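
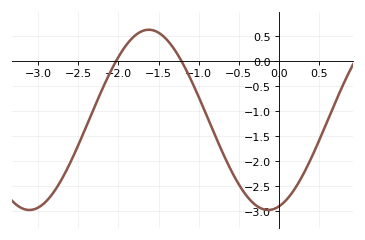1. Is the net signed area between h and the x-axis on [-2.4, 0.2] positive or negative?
negative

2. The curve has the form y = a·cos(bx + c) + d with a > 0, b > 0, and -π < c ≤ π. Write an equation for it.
y = 1.8cos(2.1x - 2.9) - 1.17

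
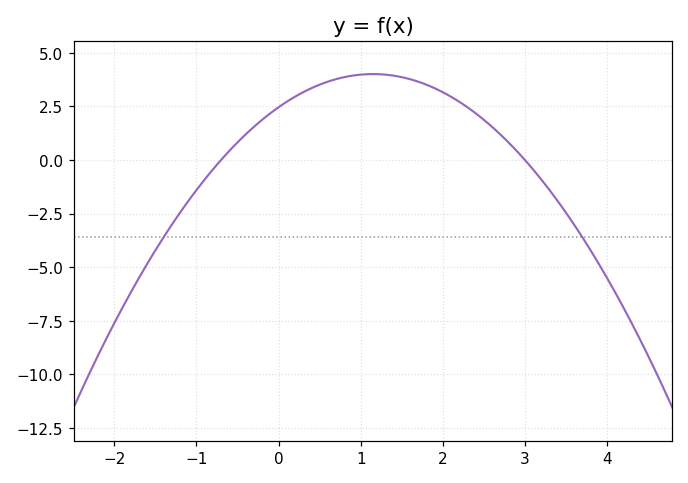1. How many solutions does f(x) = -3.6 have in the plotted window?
2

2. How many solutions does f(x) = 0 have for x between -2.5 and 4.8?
2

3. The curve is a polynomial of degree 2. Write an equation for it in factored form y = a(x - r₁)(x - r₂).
y = -1.17(x + 0.7)(x - 3)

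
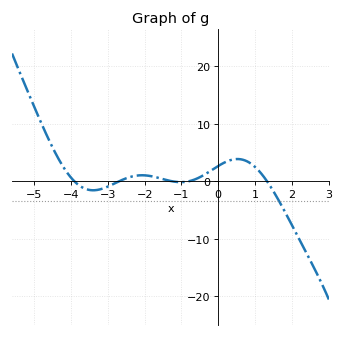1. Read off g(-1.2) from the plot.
-0.074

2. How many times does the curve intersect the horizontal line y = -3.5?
1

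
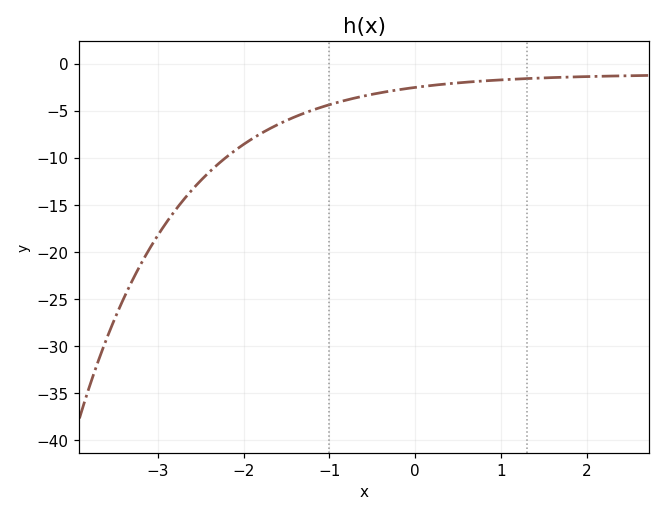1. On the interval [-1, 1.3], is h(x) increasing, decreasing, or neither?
increasing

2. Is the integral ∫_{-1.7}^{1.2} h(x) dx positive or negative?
negative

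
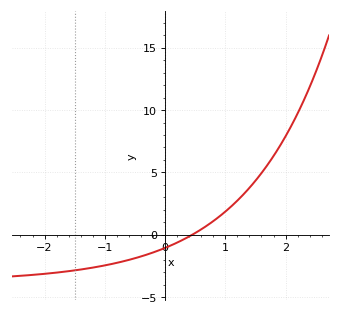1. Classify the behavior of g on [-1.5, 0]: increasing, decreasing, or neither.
increasing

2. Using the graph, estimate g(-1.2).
-2.5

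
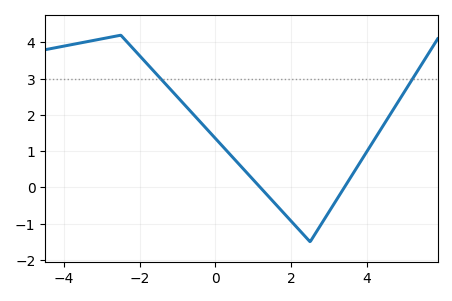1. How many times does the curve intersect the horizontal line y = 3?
2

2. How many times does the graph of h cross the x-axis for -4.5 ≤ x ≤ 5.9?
2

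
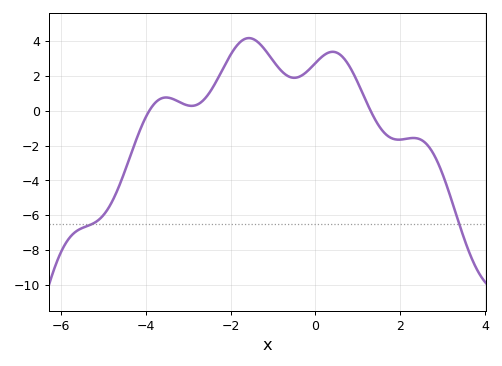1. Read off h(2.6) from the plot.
-1.86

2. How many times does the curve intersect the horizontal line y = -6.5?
2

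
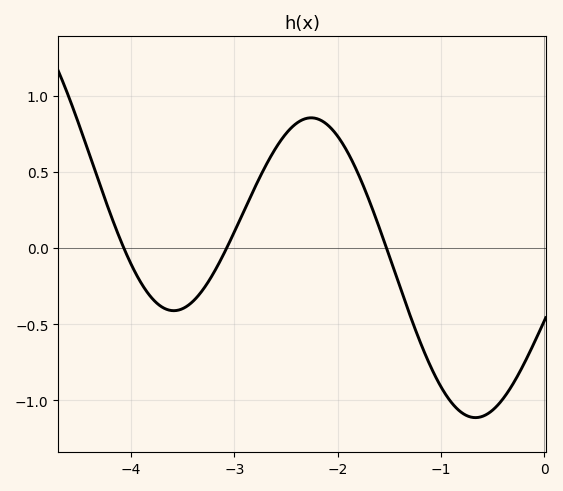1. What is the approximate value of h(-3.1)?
-0.034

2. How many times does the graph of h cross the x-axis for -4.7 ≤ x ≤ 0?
3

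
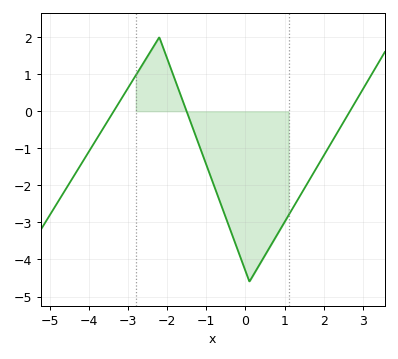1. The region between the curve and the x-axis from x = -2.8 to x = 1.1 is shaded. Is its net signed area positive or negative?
negative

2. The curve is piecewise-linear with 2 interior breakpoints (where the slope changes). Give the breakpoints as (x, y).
(-2.2, 2); (0.1, -4.6)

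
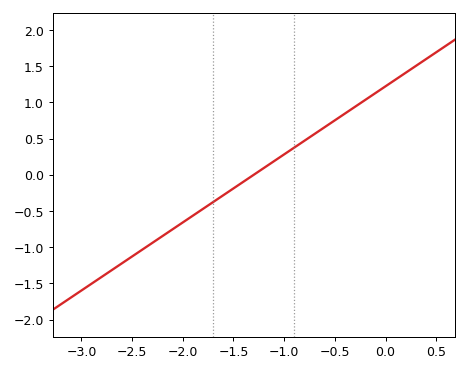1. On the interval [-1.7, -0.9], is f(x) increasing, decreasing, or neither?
increasing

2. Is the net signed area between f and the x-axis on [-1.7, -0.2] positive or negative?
positive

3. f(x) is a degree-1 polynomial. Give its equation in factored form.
y = 0.94(x + 1.3)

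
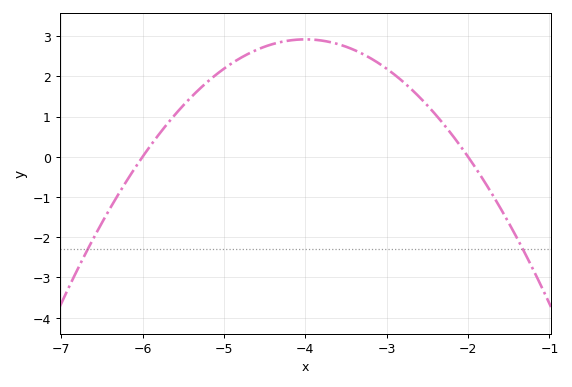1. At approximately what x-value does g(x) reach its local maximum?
-4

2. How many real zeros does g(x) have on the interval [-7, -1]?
2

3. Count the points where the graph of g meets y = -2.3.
2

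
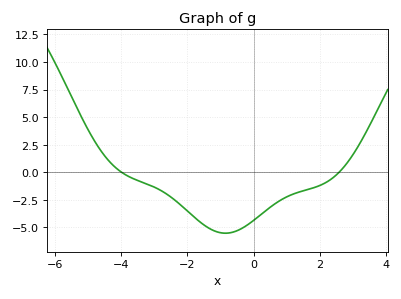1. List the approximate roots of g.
-4, 2.6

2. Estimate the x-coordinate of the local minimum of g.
-0.8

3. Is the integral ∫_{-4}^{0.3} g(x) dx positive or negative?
negative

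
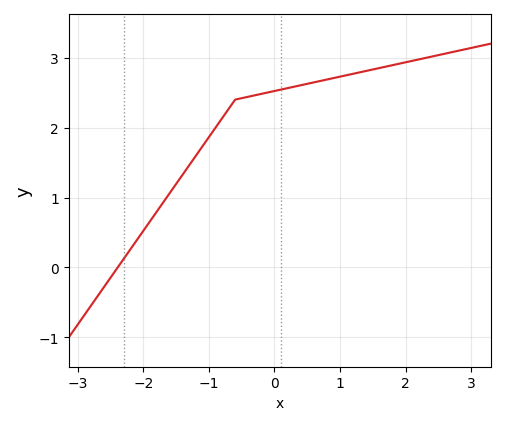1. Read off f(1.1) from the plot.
2.7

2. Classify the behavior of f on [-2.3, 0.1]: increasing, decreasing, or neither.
increasing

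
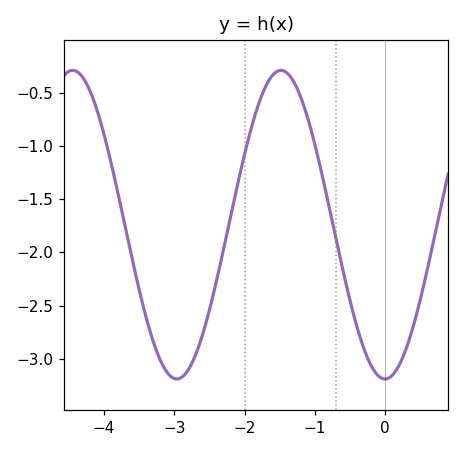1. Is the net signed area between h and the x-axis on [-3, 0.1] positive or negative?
negative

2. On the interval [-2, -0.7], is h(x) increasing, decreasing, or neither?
neither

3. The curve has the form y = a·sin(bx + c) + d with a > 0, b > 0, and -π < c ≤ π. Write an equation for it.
y = 1.45sin(2.12x - 1.57) - 1.74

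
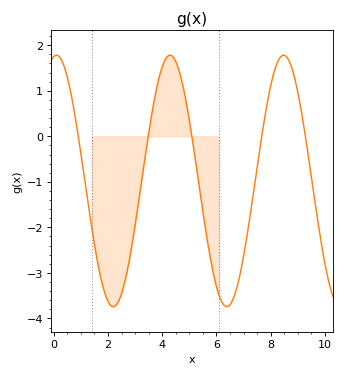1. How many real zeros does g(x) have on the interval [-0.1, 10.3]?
5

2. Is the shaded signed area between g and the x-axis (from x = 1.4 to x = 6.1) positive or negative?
negative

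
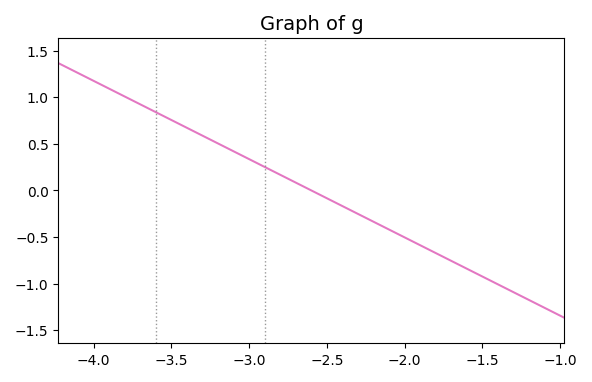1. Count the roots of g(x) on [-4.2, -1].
1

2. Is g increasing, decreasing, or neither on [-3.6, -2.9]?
decreasing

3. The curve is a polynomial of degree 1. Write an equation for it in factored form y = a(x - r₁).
y = -0.84(x + 2.6)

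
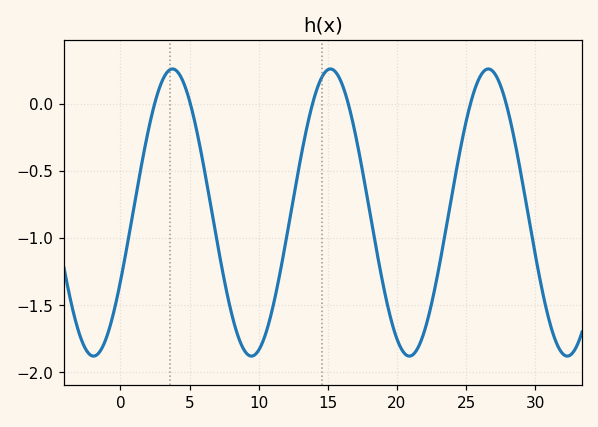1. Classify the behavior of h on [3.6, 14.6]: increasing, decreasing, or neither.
neither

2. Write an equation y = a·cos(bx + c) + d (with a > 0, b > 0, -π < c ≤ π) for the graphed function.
y = 1.07cos(0.55x - 2.1) - 0.81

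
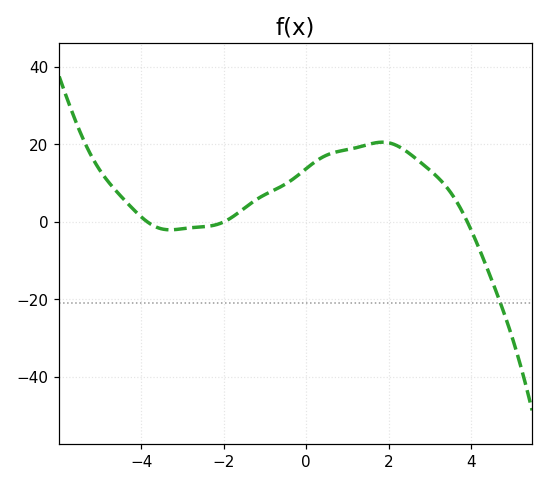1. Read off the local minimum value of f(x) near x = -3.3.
-2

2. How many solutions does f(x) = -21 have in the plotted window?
1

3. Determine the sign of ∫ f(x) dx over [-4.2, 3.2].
positive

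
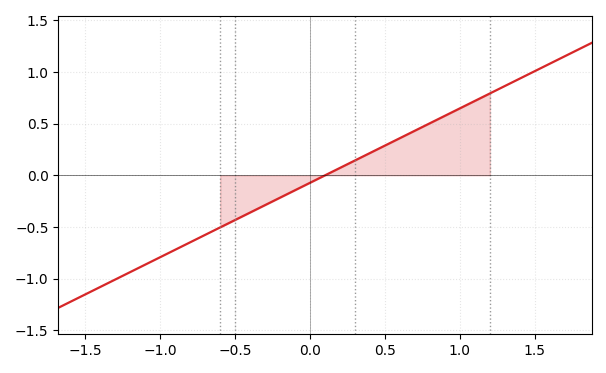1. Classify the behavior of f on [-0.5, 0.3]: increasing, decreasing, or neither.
increasing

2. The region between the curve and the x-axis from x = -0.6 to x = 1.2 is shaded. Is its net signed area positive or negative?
positive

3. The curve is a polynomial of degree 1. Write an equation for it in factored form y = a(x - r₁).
y = 0.72(x - 0.1)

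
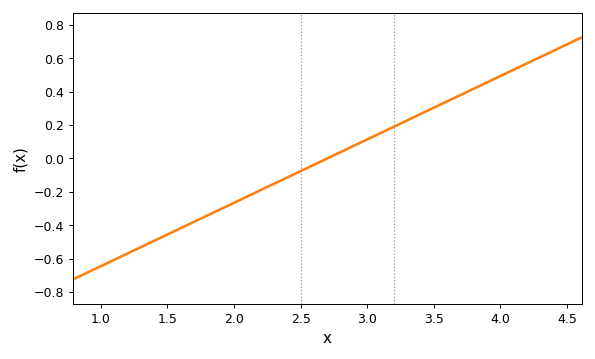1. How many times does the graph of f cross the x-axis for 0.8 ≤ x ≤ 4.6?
1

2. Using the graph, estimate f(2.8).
0.038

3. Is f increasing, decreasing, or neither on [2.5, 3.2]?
increasing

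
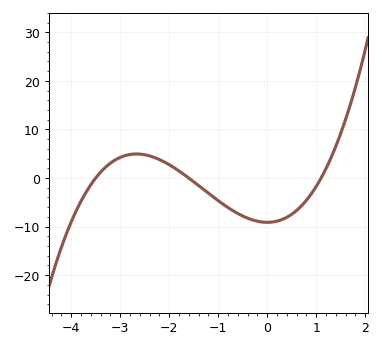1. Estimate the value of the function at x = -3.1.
4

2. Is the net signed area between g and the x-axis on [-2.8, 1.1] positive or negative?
negative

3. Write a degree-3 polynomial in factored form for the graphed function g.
y = 1.48(x + 3.5)(x + 1.6)(x - 1.1)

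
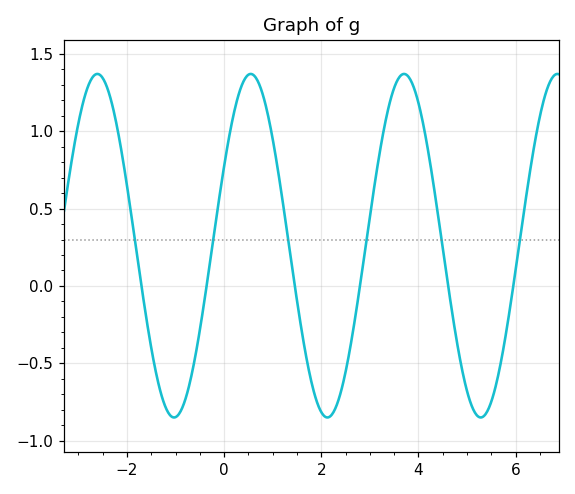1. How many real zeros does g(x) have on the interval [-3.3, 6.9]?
6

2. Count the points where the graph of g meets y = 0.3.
6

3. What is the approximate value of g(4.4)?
0.45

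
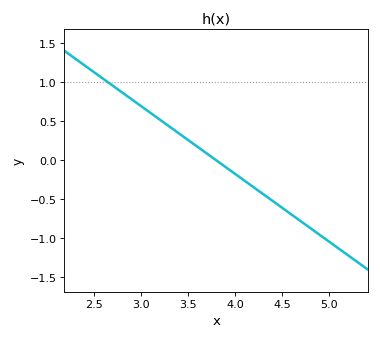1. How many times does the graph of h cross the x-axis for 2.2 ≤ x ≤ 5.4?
1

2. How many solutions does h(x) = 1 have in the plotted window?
1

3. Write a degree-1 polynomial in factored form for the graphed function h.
y = -0.87(x - 3.8)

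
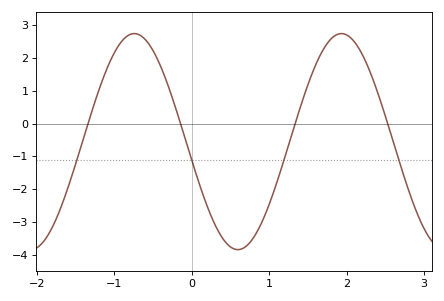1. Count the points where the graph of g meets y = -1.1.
4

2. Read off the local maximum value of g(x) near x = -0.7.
2.74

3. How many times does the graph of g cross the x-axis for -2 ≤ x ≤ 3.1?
4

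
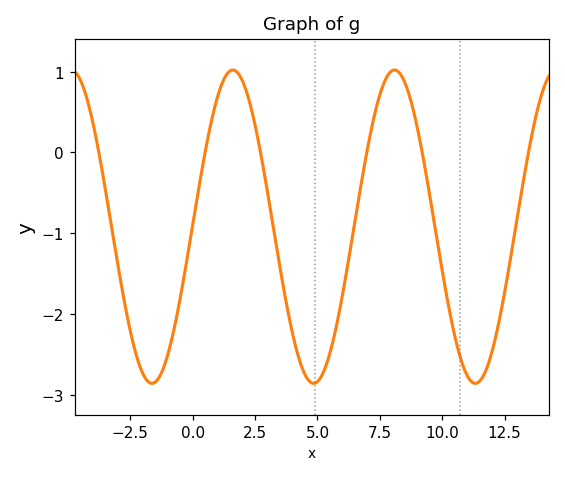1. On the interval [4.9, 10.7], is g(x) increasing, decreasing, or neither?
neither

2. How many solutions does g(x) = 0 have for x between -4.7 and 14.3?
6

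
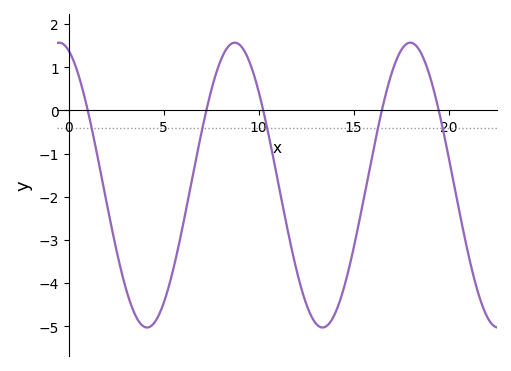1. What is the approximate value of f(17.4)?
1.32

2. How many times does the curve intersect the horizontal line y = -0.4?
5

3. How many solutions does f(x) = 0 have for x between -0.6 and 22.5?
5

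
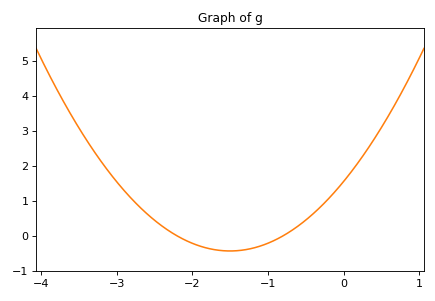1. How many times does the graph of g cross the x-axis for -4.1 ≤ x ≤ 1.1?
2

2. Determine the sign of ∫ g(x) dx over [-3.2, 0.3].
positive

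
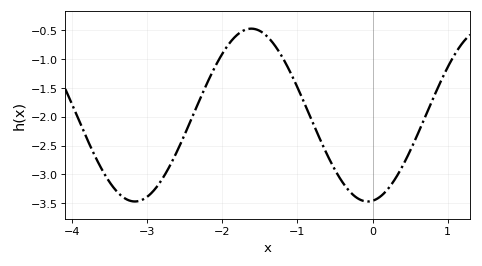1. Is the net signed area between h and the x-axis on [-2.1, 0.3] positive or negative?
negative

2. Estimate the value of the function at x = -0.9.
-1.78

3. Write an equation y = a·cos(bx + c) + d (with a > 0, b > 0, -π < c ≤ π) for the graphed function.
y = 1.5cos(2.03x - 3.01) - 1.97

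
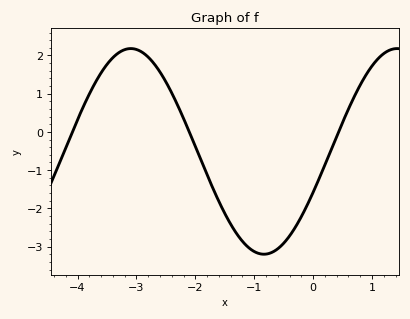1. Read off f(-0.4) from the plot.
-2.72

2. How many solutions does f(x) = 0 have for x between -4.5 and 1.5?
3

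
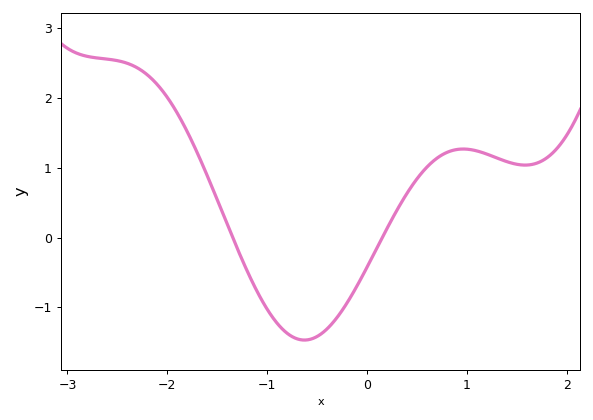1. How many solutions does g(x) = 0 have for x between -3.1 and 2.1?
2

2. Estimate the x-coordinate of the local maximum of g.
0.962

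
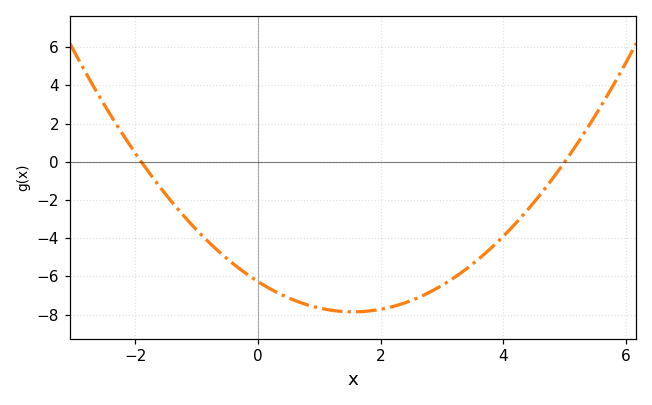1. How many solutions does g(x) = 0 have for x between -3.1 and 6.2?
2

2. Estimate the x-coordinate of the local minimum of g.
1.55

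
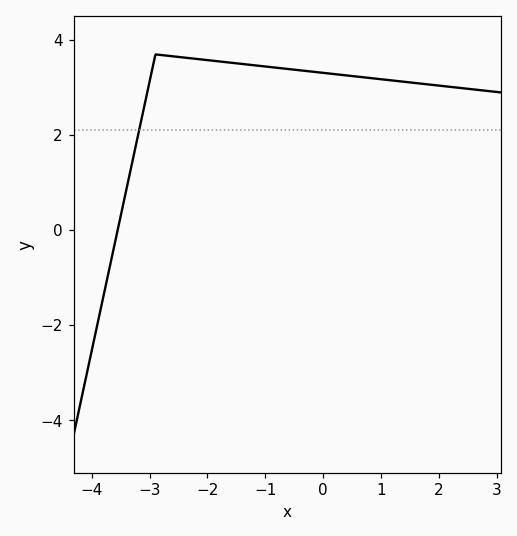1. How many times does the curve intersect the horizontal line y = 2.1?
1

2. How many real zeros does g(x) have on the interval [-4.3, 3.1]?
1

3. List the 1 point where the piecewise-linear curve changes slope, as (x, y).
(-2.9, 3.7)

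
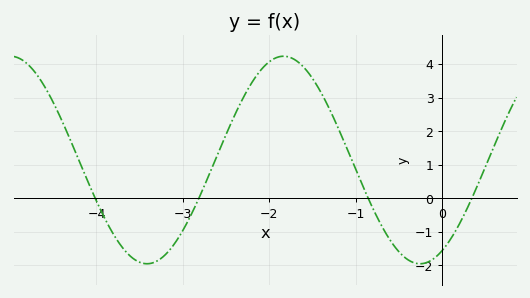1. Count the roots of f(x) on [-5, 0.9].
4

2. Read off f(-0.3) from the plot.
-1.9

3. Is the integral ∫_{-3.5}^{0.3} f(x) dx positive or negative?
positive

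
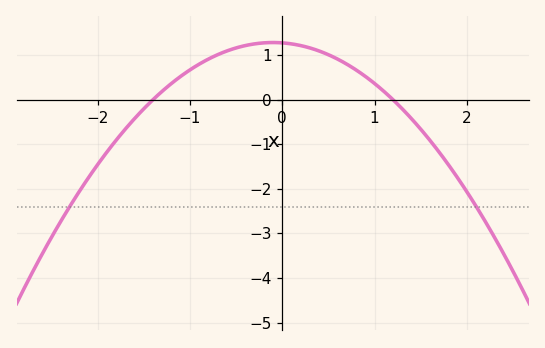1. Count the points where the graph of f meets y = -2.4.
2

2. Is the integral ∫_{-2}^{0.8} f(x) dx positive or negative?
positive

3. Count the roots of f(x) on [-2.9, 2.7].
2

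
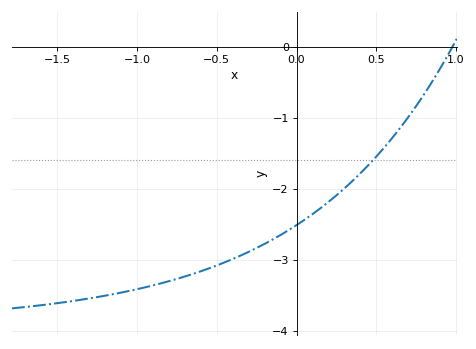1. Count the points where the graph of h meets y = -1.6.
1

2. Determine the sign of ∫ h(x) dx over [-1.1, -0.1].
negative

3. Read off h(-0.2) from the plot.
-2.77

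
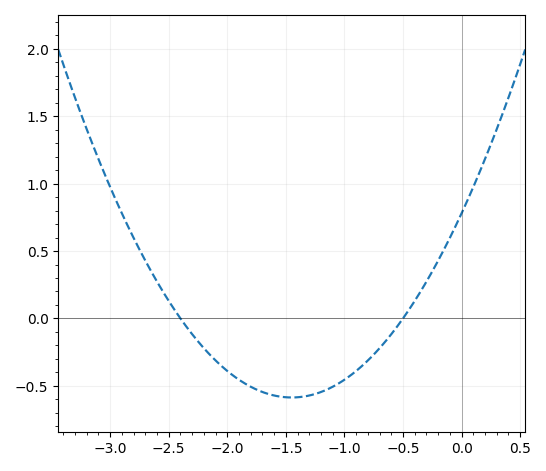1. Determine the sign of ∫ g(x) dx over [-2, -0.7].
negative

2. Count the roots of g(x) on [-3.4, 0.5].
2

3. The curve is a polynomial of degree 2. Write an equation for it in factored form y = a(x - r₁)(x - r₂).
y = 0.65(x + 2.4)(x + 0.5)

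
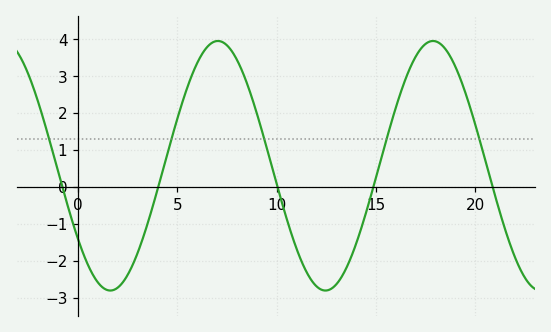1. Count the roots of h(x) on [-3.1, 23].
5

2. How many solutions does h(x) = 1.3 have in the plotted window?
5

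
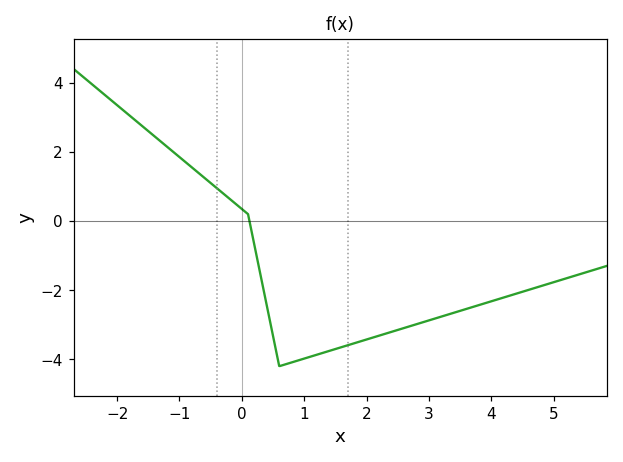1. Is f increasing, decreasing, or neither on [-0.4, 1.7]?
neither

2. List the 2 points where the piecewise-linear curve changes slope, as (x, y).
(0.1, 0.2); (0.6, -4.2)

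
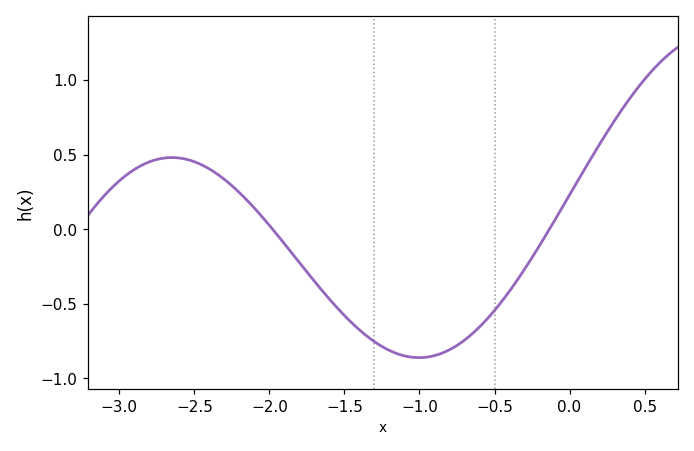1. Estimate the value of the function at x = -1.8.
-0.224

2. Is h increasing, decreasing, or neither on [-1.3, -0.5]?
neither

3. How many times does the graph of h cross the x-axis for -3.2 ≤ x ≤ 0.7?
2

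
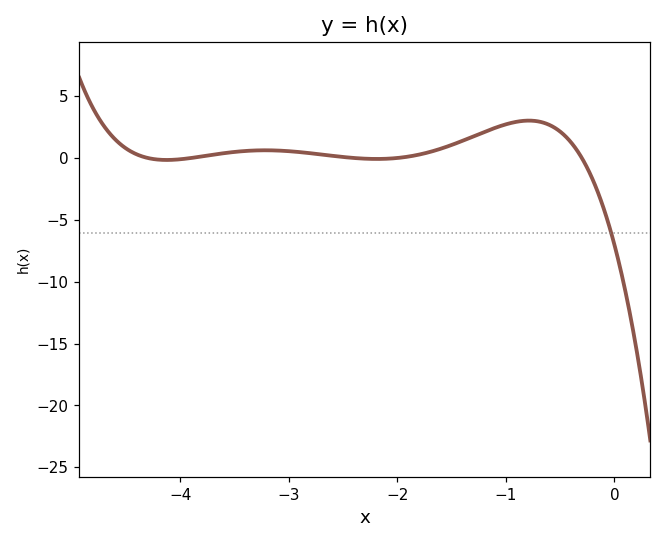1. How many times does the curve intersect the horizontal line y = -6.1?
1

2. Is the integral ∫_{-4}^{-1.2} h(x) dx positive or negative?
positive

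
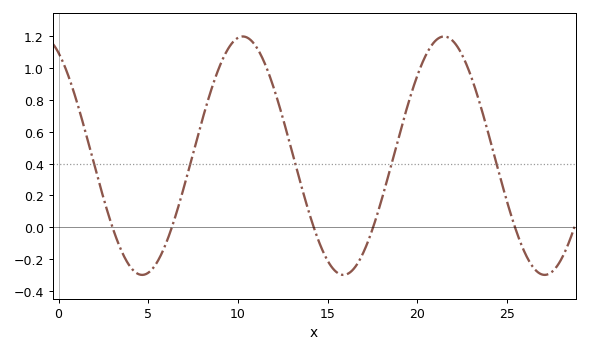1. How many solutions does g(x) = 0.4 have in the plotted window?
5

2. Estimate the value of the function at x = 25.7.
-0.08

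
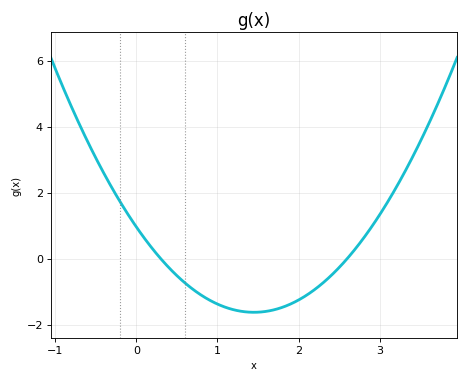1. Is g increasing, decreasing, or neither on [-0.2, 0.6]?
decreasing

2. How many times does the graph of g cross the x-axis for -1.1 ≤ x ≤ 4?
2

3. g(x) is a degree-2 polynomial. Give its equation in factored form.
y = 1.23(x - 0.3)(x - 2.6)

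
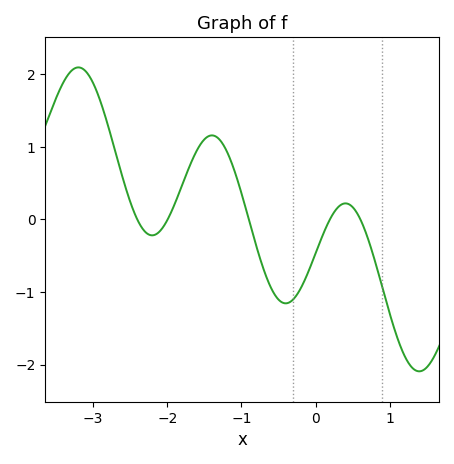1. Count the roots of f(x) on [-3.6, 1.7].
5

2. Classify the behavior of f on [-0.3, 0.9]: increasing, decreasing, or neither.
neither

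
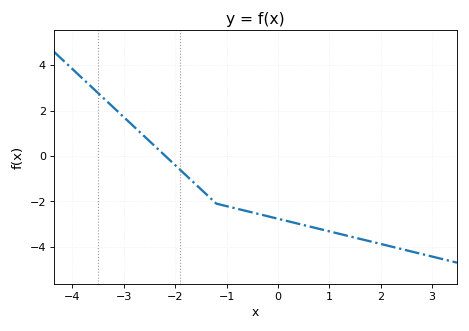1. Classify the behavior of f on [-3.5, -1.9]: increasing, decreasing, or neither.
decreasing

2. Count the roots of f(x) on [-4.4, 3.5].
1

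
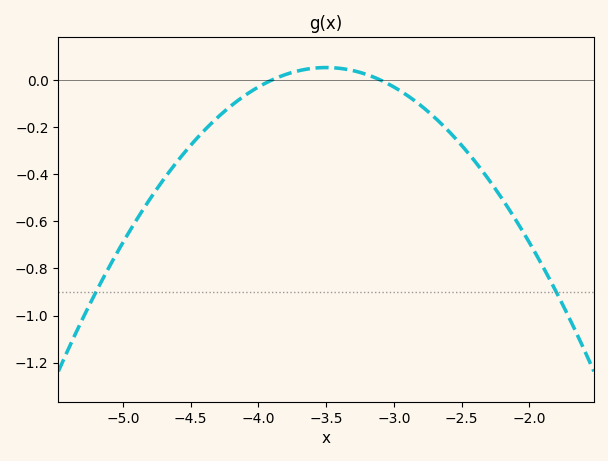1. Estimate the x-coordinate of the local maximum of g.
-3.5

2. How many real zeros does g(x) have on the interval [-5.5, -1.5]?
2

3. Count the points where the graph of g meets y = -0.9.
2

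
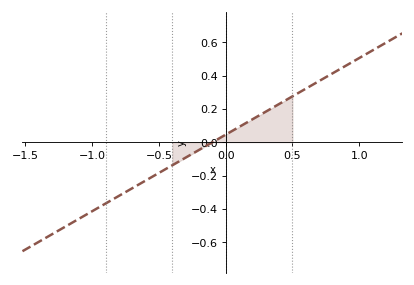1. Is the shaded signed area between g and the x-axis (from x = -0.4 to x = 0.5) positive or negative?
positive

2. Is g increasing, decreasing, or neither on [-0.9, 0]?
increasing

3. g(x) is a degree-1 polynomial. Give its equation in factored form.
y = 0.46(x + 0.1)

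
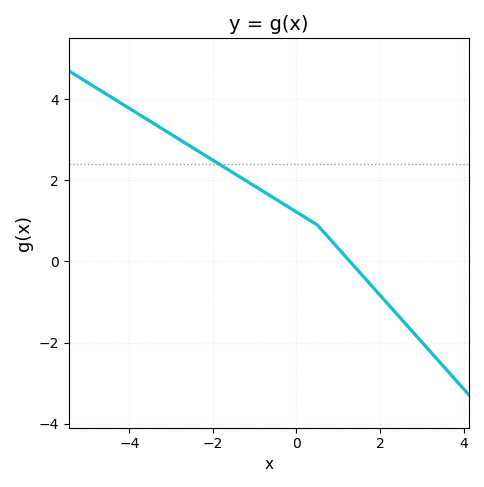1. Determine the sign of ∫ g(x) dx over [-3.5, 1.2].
positive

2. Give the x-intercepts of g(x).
1.28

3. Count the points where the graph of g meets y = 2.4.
1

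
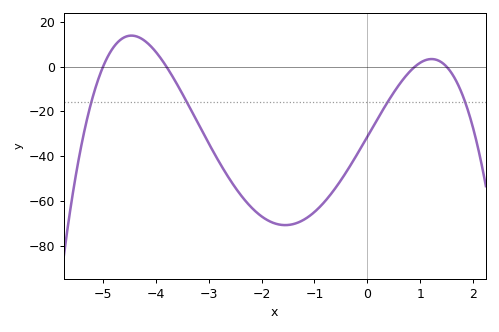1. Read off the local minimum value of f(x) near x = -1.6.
-70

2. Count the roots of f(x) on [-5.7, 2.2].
4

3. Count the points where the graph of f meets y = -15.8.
4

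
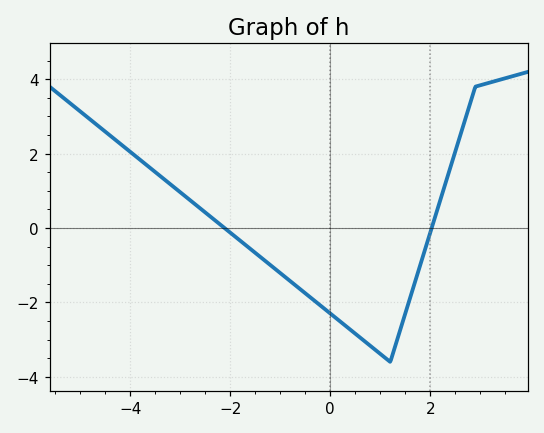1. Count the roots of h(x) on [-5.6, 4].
2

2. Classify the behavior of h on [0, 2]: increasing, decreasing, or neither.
neither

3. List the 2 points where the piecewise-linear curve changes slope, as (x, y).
(1.2, -3.6); (2.9, 3.8)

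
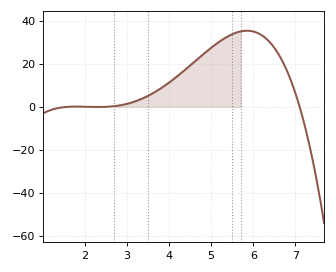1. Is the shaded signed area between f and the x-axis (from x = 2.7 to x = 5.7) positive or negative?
positive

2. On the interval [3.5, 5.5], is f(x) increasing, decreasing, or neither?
increasing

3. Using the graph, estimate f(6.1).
34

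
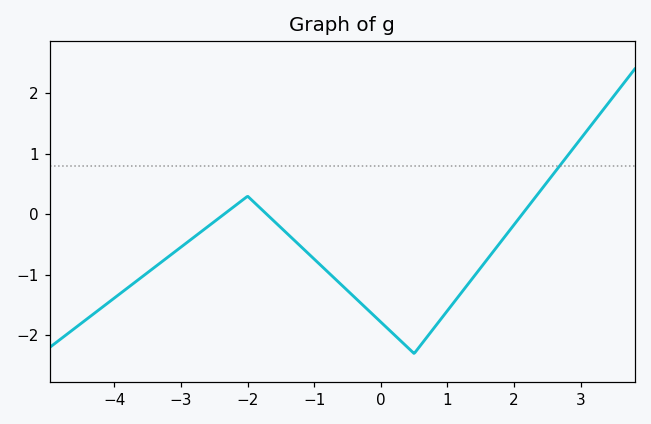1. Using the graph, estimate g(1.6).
-0.739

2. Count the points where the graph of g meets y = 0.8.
1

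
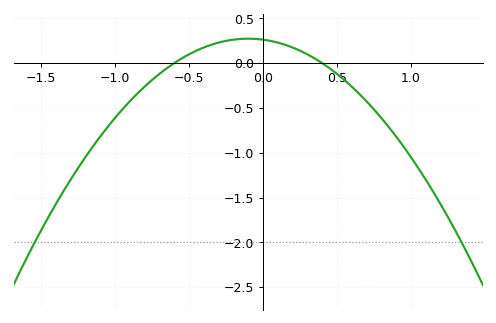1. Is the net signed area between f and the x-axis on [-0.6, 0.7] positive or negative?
positive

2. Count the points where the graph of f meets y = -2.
2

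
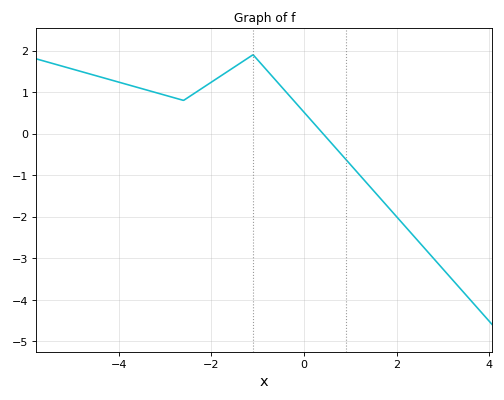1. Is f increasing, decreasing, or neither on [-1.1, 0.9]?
decreasing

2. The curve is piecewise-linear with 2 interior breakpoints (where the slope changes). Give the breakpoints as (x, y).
(-2.6, 0.8); (-1.1, 1.9)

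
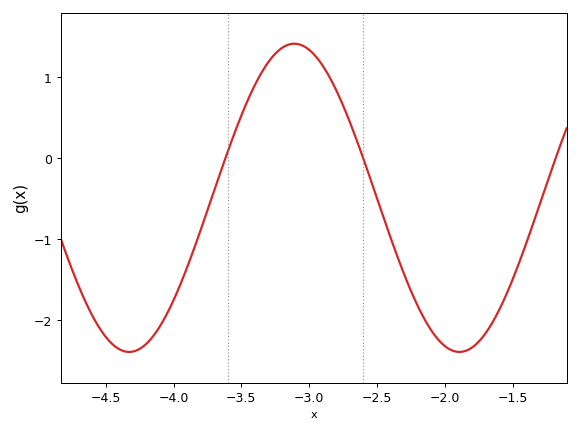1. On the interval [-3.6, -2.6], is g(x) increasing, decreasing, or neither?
neither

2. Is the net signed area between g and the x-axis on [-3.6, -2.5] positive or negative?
positive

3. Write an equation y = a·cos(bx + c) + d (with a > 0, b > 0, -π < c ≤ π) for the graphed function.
y = 1.9cos(2.58x + 1.74) - 0.49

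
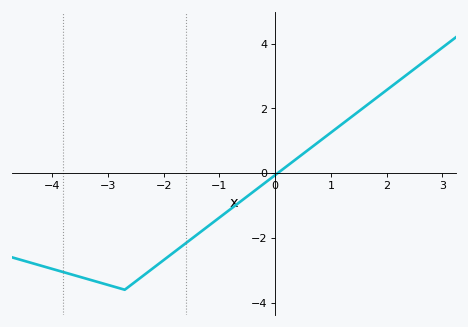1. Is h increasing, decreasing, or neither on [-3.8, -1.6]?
neither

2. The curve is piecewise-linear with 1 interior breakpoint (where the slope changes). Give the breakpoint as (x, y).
(-2.7, -3.6)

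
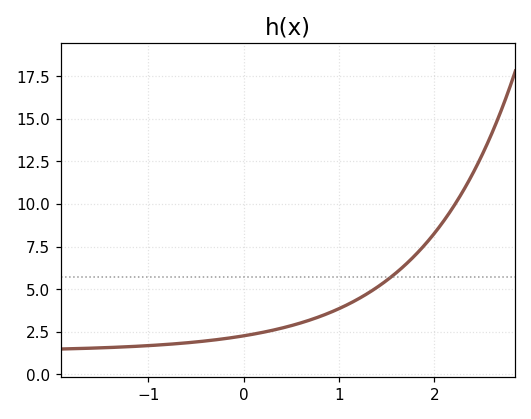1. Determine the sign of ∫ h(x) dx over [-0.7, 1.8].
positive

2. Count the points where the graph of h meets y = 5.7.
1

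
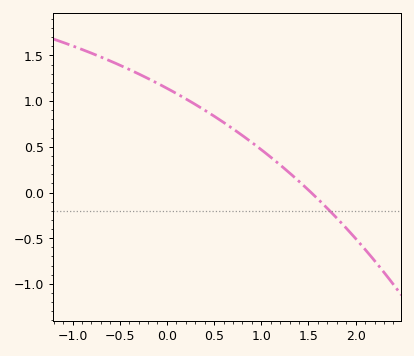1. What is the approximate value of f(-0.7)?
1.5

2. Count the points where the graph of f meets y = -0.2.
1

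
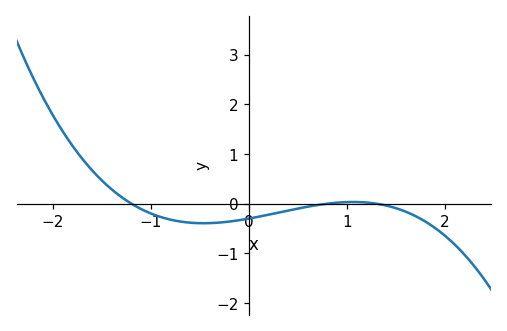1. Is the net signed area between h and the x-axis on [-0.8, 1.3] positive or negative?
negative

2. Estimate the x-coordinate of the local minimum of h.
-0.5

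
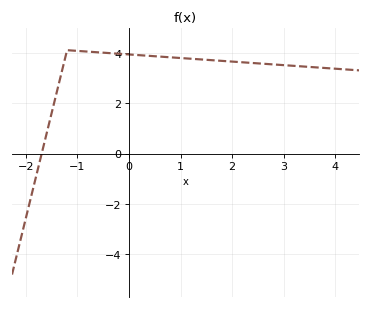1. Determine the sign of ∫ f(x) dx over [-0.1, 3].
positive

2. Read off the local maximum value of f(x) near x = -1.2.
4.1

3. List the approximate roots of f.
-1.69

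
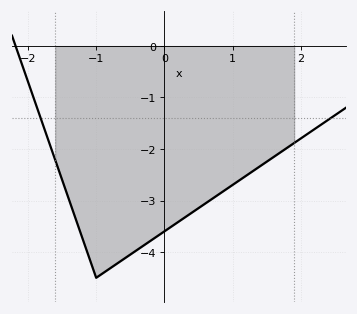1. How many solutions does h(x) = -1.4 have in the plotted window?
2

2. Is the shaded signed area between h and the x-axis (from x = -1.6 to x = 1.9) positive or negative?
negative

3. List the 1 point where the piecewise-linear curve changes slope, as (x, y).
(-1, -4.5)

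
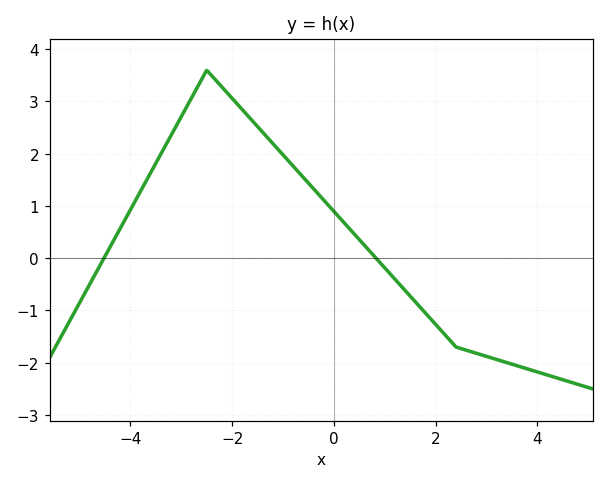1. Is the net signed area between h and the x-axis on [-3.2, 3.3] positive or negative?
positive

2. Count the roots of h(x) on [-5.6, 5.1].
2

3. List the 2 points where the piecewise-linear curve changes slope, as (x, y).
(-2.5, 3.6); (2.4, -1.7)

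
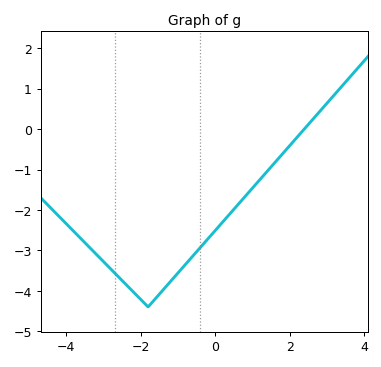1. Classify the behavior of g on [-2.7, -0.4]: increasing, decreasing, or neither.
neither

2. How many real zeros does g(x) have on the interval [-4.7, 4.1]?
1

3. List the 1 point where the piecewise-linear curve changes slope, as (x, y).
(-1.8, -4.4)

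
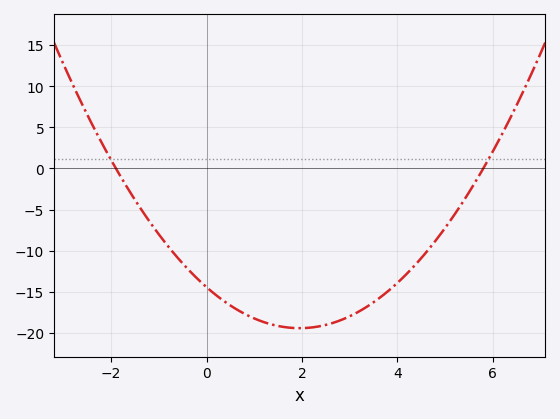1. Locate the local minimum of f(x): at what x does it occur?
1.95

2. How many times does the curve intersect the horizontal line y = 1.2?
2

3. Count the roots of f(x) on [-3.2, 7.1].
2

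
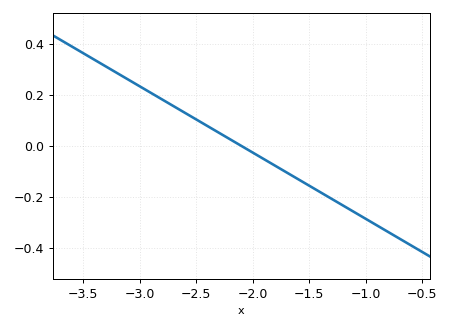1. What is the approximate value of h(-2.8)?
0.182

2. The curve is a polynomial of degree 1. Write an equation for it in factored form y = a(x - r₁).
y = -0.26(x + 2.1)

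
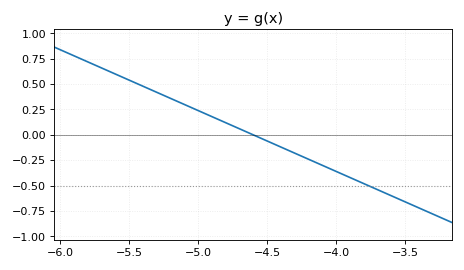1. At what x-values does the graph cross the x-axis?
-4.6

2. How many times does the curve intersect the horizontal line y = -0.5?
1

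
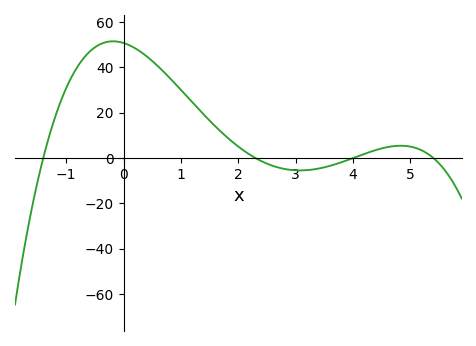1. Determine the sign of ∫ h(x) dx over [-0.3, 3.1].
positive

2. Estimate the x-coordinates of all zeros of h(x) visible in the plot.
-1.4, 2.3, 4, 5.4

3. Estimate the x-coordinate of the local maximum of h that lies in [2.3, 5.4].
4.83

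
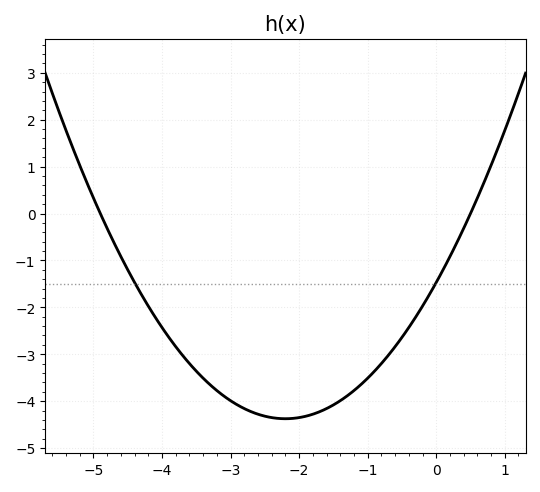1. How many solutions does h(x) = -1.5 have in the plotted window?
2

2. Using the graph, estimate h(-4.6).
-0.918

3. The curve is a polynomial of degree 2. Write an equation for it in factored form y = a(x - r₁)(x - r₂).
y = 0.6(x + 4.9)(x - 0.5)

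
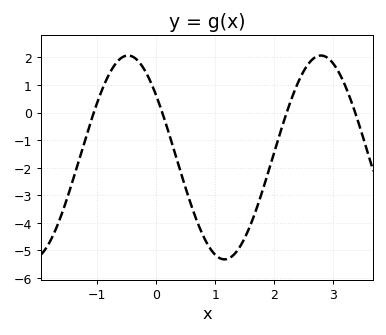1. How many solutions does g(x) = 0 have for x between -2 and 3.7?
4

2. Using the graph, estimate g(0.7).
-4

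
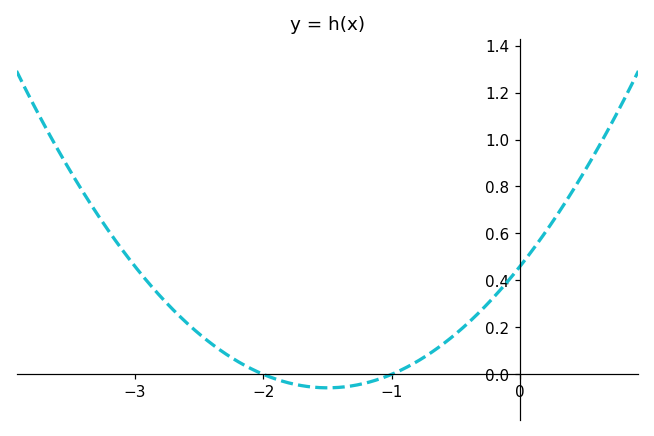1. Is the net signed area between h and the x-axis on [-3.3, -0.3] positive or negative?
positive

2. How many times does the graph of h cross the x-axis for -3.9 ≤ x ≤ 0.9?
2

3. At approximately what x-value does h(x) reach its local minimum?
-1.5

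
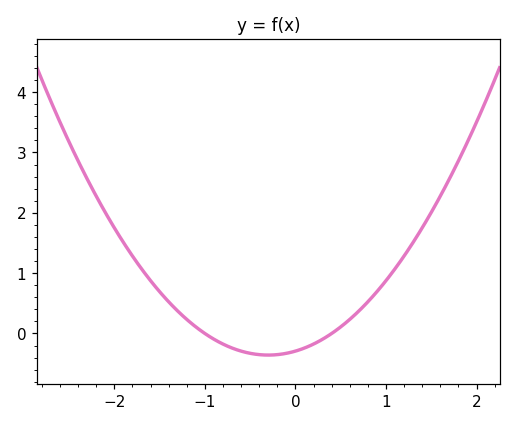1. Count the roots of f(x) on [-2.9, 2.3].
2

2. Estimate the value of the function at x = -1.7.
1.07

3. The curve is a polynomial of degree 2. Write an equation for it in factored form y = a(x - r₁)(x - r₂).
y = 0.73(x + 1)(x - 0.4)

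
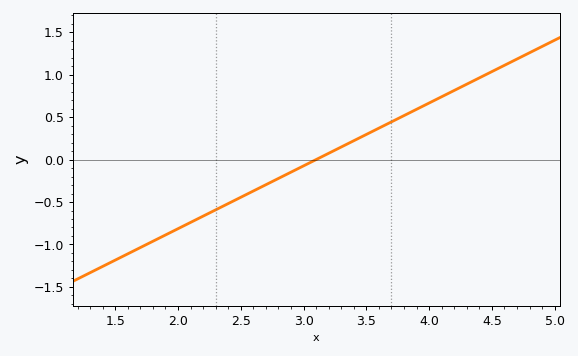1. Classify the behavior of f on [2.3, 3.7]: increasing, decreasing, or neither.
increasing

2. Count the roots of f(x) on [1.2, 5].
1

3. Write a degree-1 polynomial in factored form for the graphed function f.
y = 0.74(x - 3.1)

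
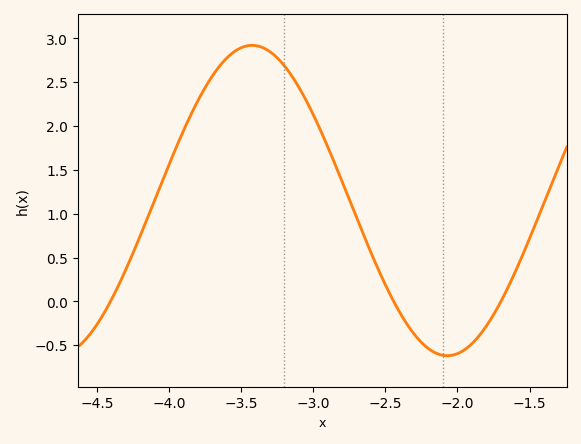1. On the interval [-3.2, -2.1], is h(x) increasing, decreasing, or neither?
decreasing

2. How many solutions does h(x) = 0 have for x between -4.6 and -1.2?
3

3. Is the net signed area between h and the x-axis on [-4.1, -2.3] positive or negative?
positive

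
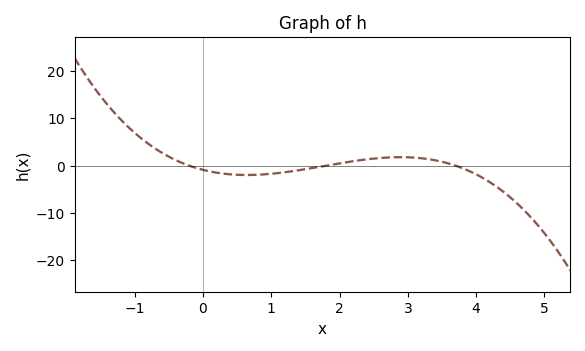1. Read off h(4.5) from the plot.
-6.7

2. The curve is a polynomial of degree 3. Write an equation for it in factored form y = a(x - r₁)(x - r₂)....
y = -0.66(x + 0.2)(x - 1.8)(x - 3.7)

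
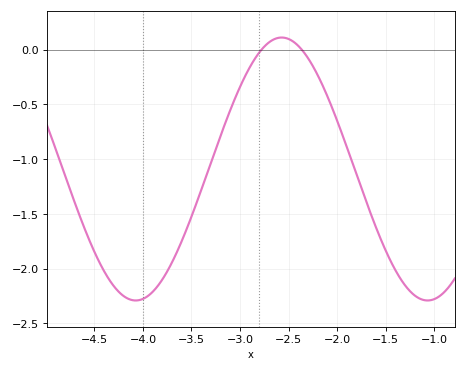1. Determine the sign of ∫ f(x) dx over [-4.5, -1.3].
negative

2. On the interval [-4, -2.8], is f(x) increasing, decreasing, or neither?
increasing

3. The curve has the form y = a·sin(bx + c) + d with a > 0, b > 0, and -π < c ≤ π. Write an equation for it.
y = 1.2sin(2.1x + 0.66) - 1.09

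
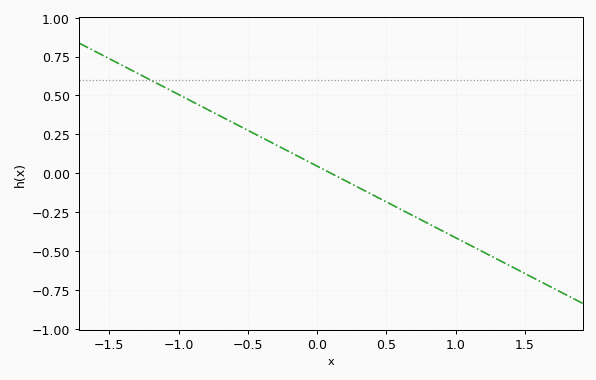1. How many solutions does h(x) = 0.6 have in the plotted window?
1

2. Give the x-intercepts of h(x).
0.1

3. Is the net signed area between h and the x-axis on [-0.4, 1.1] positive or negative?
negative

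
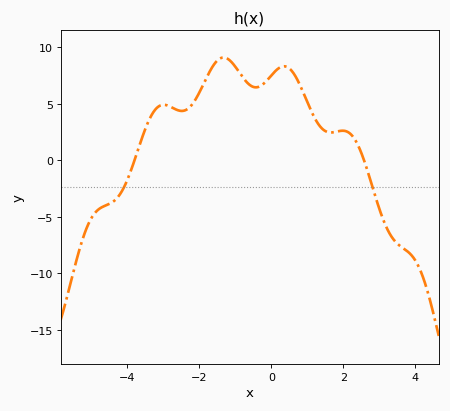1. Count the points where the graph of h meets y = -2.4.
2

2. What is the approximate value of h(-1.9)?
6.63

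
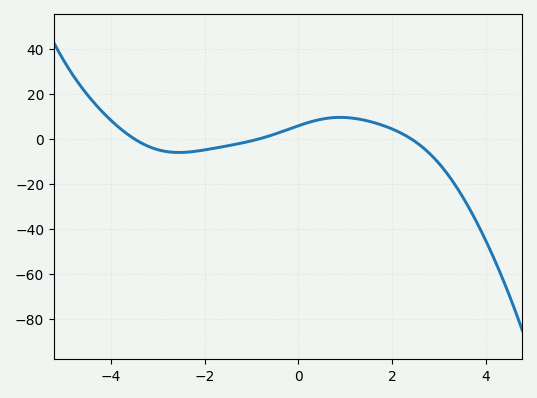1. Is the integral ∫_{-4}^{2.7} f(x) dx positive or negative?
positive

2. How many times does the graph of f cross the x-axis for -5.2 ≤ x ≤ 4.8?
3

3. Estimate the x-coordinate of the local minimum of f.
-2.6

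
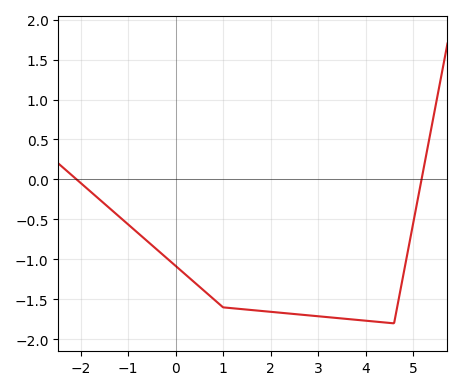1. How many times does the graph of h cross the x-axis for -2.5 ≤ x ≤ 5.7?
2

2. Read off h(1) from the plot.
-1.6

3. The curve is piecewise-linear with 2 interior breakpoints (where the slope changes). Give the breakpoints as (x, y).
(1, -1.6); (4.6, -1.8)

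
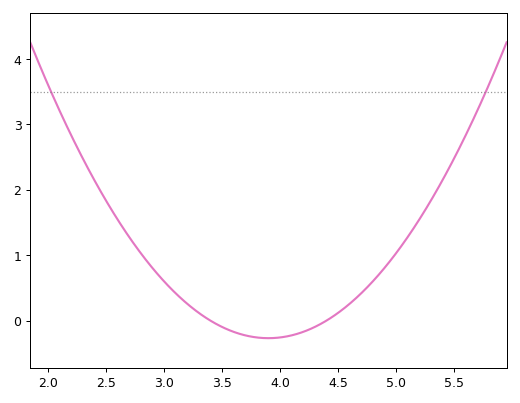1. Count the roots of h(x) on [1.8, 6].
2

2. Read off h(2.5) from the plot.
1.8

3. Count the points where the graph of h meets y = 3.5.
2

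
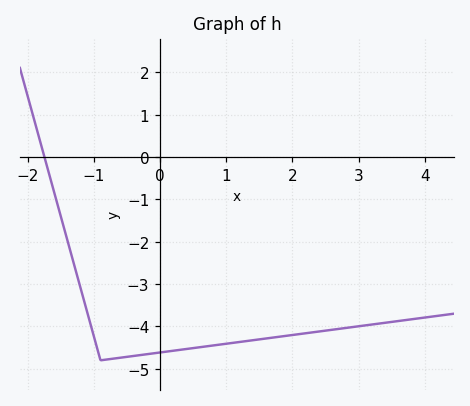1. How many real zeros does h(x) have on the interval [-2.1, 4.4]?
1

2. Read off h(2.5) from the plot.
-4.1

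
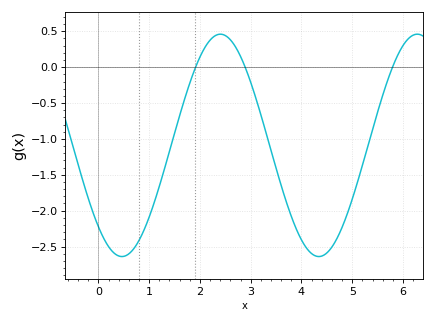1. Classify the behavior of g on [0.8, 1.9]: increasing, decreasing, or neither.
increasing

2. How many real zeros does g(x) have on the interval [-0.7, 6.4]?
3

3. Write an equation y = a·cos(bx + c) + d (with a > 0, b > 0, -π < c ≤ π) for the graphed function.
y = 1.55cos(1.6x + 2.4) - 1.09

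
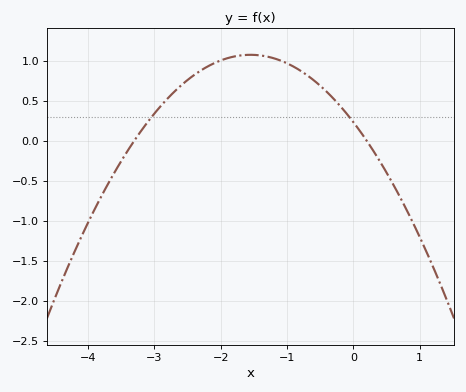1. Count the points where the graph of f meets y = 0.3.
2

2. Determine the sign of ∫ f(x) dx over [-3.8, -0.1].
positive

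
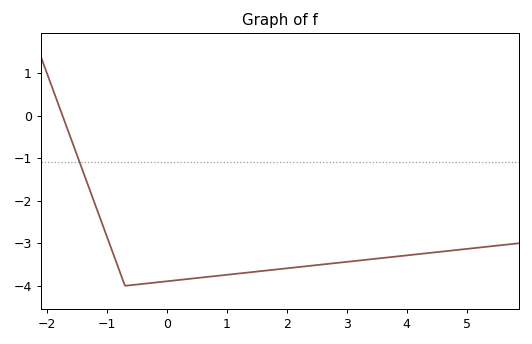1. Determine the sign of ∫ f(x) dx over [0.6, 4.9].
negative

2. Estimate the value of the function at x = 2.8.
-3.47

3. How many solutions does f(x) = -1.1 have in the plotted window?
1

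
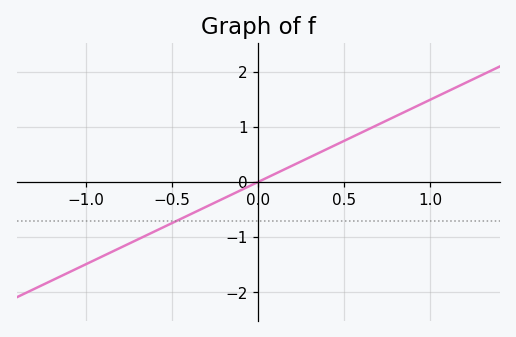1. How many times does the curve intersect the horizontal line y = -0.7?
1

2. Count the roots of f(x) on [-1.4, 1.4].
1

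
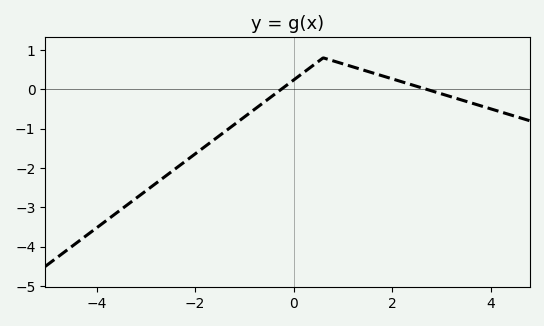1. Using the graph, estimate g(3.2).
-0.2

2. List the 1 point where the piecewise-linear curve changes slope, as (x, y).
(0.6, 0.8)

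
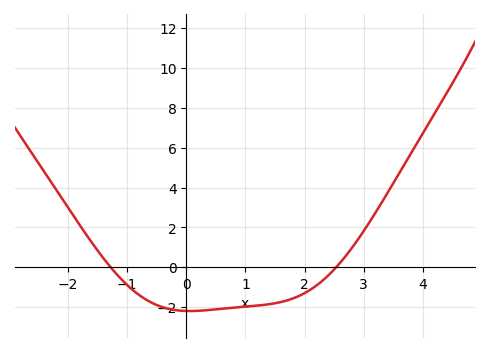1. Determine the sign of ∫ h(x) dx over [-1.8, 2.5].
negative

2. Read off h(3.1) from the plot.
2.28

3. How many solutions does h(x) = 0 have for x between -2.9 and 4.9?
2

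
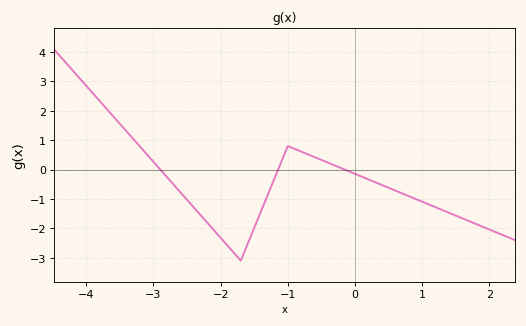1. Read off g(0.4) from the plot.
-0.526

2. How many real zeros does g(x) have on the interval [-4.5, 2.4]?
3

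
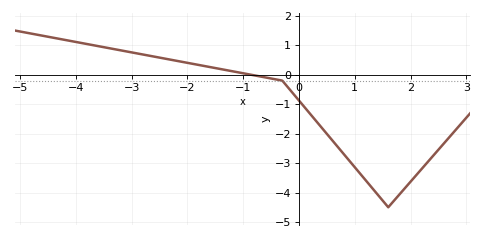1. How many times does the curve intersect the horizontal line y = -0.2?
1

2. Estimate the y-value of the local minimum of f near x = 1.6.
-4.5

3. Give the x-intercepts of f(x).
-0.8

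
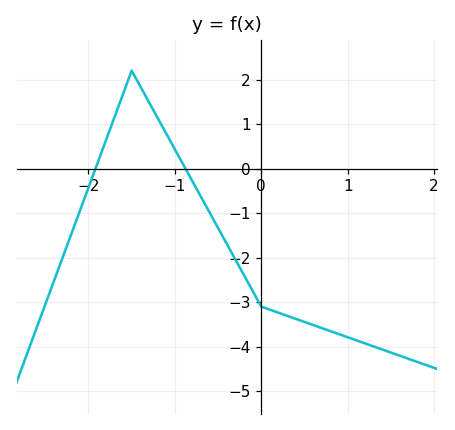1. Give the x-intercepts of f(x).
-1.92, -0.877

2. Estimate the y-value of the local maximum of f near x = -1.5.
2.2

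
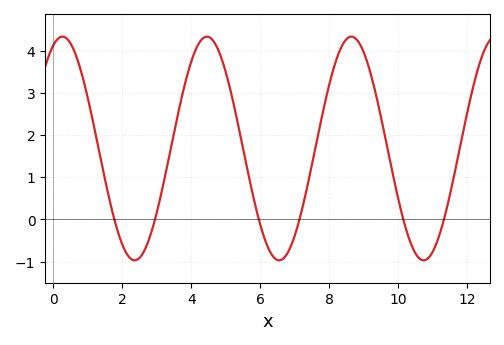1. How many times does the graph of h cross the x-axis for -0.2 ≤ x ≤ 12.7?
6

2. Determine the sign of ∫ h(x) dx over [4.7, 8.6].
positive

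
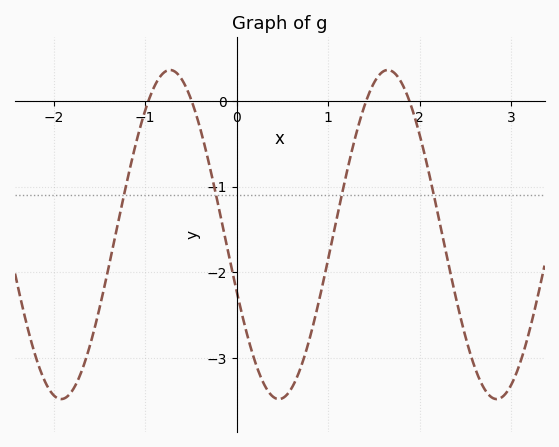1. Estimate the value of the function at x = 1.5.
0.2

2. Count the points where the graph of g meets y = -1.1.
4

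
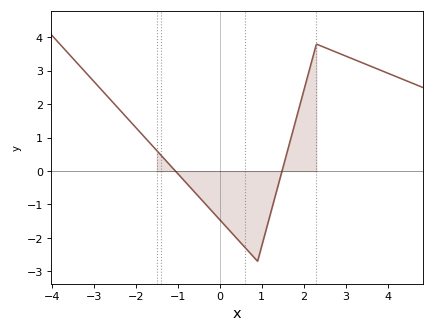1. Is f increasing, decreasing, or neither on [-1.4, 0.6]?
decreasing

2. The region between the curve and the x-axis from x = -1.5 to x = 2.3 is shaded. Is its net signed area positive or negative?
negative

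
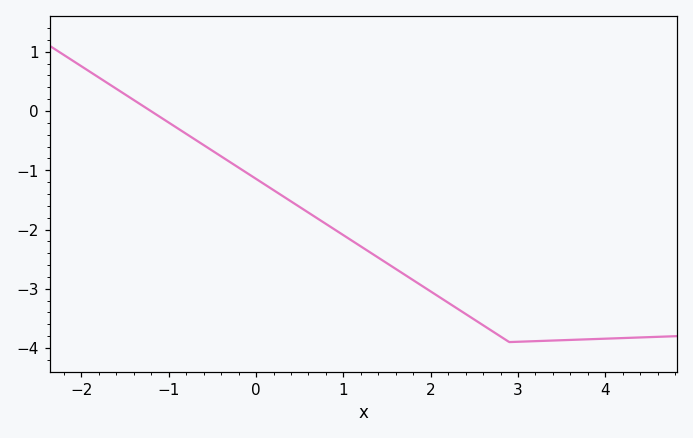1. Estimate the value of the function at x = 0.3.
-1.43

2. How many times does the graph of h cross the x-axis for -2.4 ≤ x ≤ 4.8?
1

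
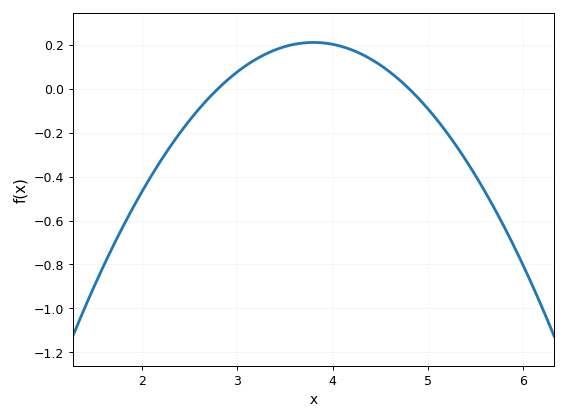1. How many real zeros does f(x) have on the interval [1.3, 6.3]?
2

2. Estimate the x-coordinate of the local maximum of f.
3.8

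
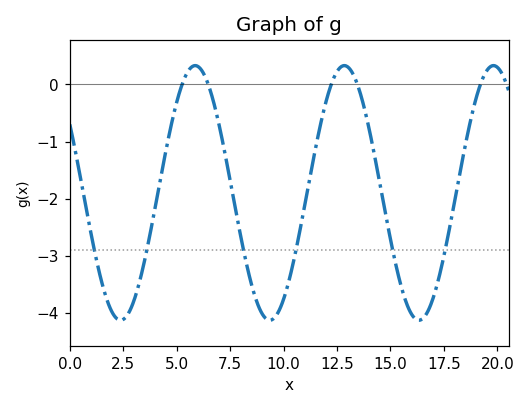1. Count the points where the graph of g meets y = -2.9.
6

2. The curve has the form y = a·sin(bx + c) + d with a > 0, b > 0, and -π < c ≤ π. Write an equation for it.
y = 2.23sin(0.9x + 2.58) - 1.9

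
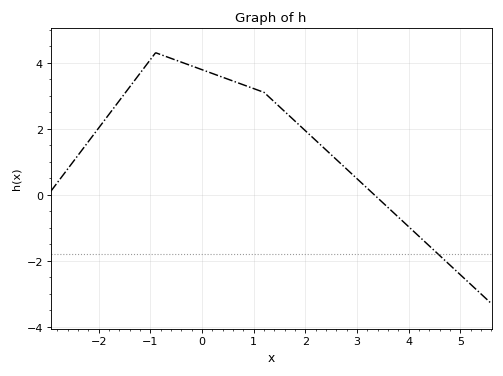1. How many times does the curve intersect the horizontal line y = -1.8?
1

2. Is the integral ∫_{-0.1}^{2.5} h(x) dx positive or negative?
positive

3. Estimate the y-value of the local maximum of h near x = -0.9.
4.2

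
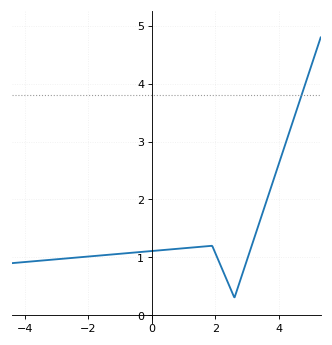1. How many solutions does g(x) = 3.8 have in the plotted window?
1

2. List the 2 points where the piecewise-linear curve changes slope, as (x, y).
(1.9, 1.2); (2.6, 0.3)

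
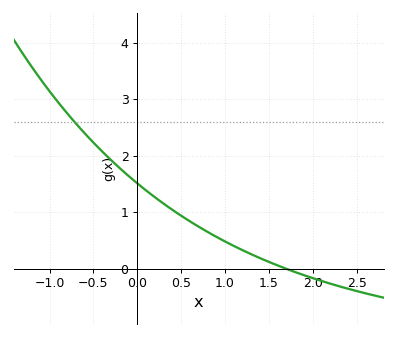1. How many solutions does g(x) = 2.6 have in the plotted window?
1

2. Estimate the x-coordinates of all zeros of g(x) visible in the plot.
1.7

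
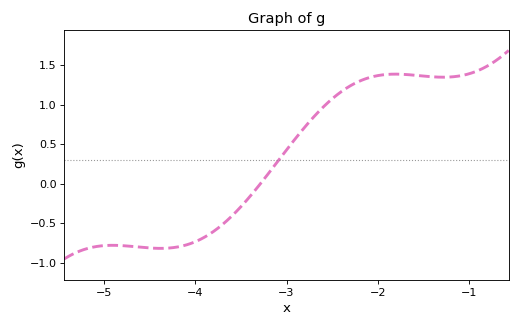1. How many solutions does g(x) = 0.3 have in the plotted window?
1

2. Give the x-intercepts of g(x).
-3.3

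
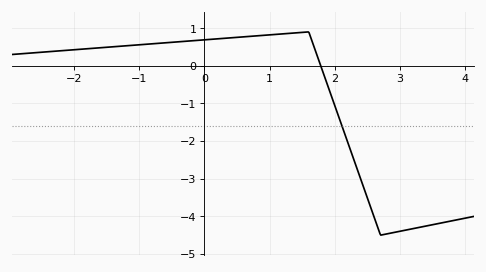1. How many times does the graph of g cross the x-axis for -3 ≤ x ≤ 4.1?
1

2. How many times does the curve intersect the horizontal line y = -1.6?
1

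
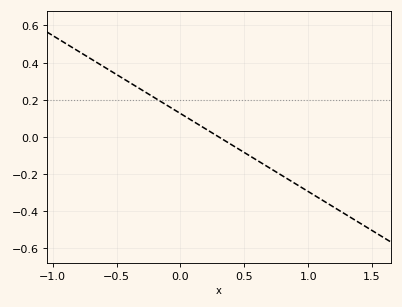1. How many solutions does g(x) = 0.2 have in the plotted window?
1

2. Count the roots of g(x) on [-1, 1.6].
1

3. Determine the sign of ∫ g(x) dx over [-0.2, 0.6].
positive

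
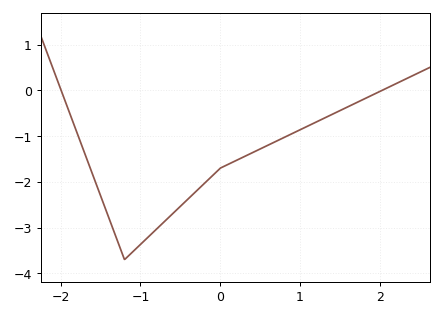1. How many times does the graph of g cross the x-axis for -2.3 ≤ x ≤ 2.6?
2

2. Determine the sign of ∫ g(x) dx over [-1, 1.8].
negative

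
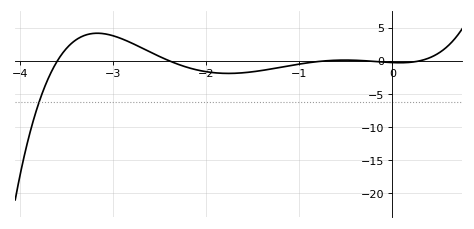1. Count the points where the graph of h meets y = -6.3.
1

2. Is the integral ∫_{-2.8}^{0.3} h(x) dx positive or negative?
negative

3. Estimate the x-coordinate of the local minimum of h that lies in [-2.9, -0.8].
-1.76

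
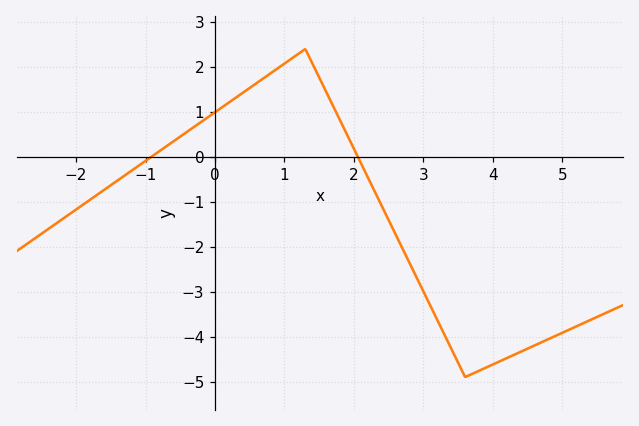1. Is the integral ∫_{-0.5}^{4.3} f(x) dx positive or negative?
negative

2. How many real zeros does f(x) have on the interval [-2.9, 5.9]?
2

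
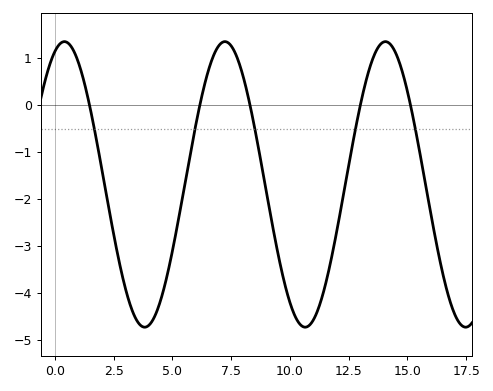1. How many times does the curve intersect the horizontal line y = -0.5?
5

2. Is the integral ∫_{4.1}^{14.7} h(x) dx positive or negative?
negative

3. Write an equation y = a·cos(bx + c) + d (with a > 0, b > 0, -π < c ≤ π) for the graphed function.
y = 3.04cos(0.92x - 0.37) - 1.69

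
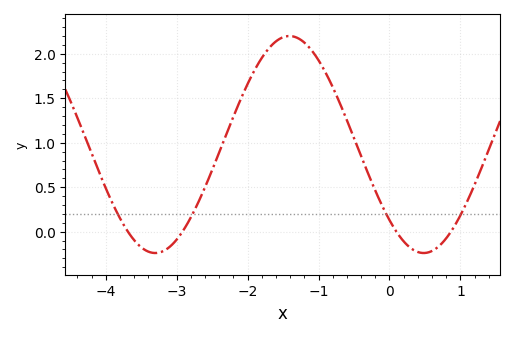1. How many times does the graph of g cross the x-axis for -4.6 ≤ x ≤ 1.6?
4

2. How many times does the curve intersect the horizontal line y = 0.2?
4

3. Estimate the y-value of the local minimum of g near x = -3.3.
-0.25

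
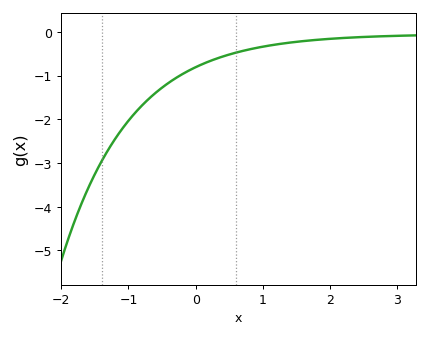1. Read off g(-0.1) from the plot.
-0.9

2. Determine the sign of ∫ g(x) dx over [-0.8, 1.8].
negative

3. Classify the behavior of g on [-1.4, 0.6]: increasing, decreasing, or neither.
increasing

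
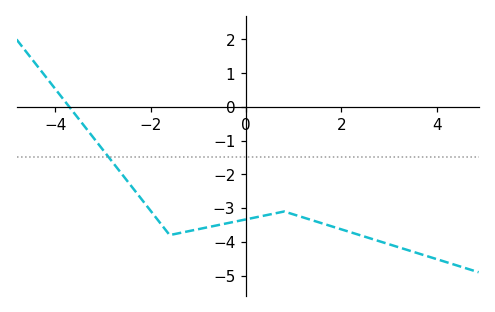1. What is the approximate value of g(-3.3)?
-0.7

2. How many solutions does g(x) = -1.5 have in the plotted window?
1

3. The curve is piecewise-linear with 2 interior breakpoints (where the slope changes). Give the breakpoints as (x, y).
(-1.6, -3.8); (0.8, -3.1)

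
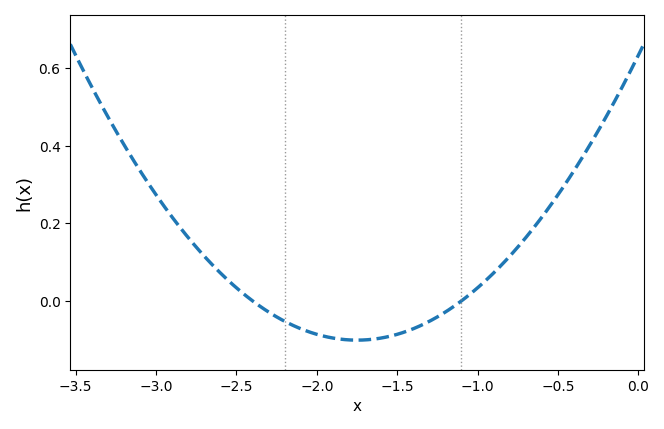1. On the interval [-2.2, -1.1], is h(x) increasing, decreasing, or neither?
neither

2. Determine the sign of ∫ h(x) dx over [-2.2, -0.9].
negative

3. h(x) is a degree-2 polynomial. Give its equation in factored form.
y = 0.24(x + 2.4)(x + 1.1)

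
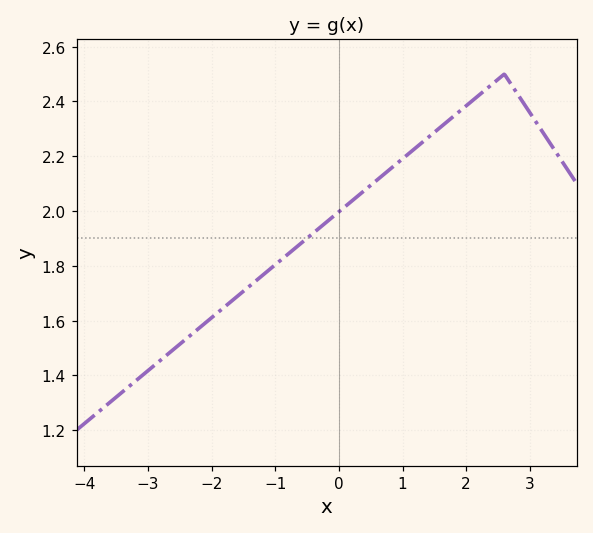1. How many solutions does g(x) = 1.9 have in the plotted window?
1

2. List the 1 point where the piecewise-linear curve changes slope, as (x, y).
(2.6, 2.5)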